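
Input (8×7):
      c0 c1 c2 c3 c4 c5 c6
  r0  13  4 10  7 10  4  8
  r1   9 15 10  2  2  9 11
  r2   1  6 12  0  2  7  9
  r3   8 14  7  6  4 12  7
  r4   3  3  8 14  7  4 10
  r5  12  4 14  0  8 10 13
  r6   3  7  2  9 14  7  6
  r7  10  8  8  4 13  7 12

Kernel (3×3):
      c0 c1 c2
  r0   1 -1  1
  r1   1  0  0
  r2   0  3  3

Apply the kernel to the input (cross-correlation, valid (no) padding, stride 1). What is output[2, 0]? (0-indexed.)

The receptive field on the input at this output position is [1 6 12 / 8 14 7 / 3 3 8]. Elementwise product with the kernel and sum: 1·1 + 6·-1 + 12·1 + 8·1 + 3·3 + 8·3.

48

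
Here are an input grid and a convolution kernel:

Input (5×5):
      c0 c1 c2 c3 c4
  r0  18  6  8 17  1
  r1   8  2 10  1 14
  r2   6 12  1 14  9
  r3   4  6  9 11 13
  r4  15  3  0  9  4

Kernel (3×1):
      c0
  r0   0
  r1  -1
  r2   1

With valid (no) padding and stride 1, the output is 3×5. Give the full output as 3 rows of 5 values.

-2 10 -9 13 -5
-2 -6 8 -3 4
11 -3 -9 -2 -9

Output[0,0]: The receptive field on the input at this output position is [18 / 8 / 6]. Elementwise product with the kernel and sum: 8·-1 + 6·1.
Output[0,1]: The receptive field on the input at this output position is [6 / 2 / 12]. Elementwise product with the kernel and sum: 2·-1 + 12·1.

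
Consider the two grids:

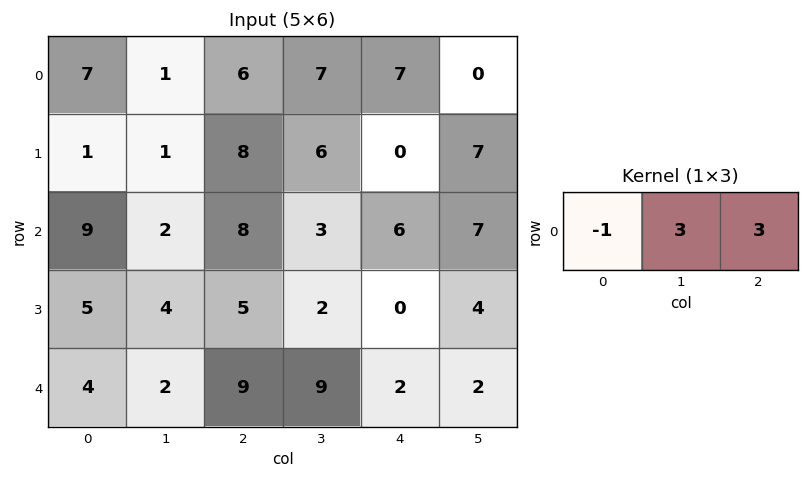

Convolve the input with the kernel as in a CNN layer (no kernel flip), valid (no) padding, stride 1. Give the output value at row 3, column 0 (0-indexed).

22

The receptive field on the input at this output position is [5 4 5]. Elementwise product with the kernel and sum: 5·-1 + 4·3 + 5·3.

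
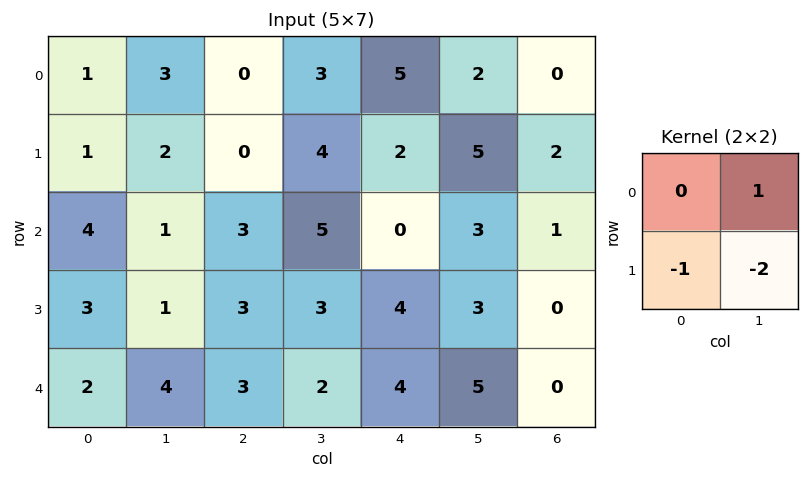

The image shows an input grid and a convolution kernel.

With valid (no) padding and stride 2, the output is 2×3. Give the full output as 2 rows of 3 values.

-2 -5 -10
-4 -4 -7

Output[0,0]: The receptive field on the input at this output position is [1 3 / 1 2]. Elementwise product with the kernel and sum: 3·1 + 1·-1 + 2·-2.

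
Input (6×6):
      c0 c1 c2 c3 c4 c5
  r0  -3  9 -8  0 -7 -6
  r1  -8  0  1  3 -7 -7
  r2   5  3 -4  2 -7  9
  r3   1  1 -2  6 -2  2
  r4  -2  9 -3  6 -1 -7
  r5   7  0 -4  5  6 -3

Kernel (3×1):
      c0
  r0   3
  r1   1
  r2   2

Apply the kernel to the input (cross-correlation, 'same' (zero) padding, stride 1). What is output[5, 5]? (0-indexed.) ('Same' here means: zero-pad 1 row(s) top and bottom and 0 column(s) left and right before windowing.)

The receptive field on the zero-padded input at this output position is [-7 / -3 / 0]. Elementwise product with the kernel and sum: -7·3 + -3·1 + 0·2.

-24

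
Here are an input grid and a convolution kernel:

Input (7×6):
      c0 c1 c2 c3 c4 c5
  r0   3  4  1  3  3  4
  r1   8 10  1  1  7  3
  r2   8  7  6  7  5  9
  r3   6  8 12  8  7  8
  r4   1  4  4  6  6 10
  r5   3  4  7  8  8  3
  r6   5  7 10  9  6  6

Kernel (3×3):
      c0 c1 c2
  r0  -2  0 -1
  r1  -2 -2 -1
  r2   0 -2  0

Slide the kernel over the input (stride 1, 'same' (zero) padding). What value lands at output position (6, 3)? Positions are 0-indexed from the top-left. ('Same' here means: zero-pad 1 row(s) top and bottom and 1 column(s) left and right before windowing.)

-66

The receptive field on the zero-padded input at this output position is [7 8 8 / 10 9 6 / 0 0 0]. Elementwise product with the kernel and sum: 7·-2 + 8·-1 + 10·-2 + 9·-2 + 6·-1 + 0·-2.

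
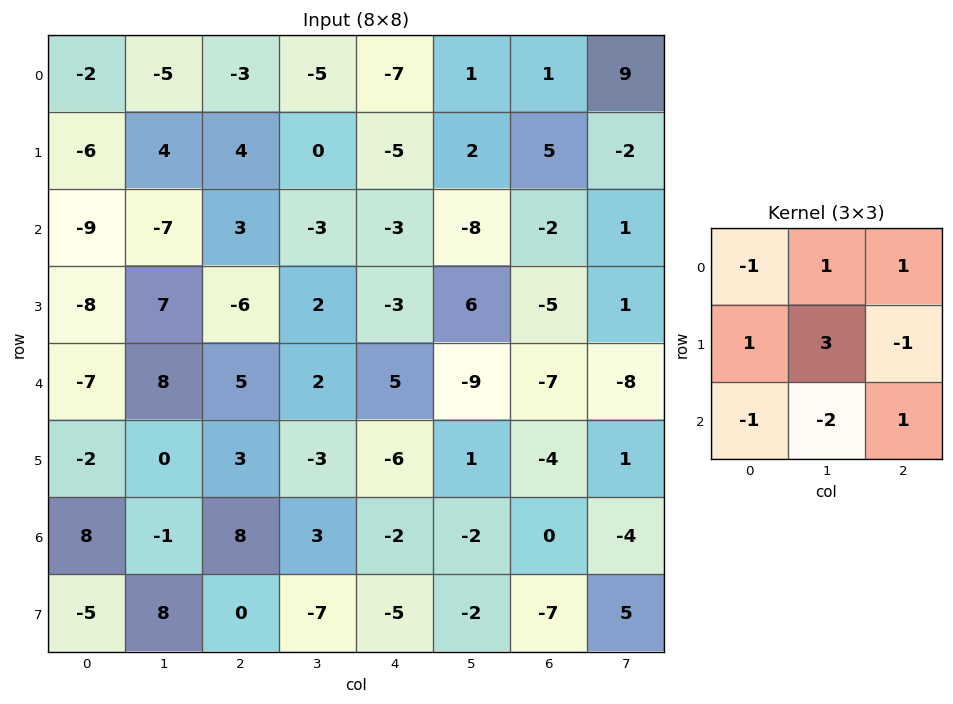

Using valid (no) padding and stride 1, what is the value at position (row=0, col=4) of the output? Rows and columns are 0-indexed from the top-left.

The receptive field on the input at this output position is [-7 1 1 / -5 2 5 / -3 -8 -2]. Elementwise product with the kernel and sum: -7·-1 + 1·1 + 1·1 + -5·1 + 2·3 + 5·-1 + -3·-1 + -8·-2 + -2·1.

22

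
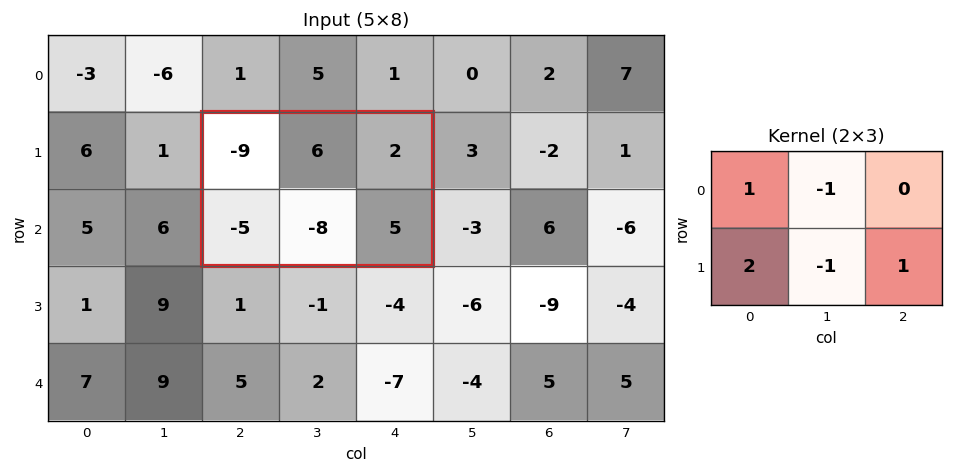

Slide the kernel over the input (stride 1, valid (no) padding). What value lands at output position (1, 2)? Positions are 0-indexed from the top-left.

The receptive field on the input at this output position is [-9 6 2 / -5 -8 5]. Elementwise product with the kernel and sum: -9·1 + 6·-1 + -5·2 + -8·-1 + 5·1.

-12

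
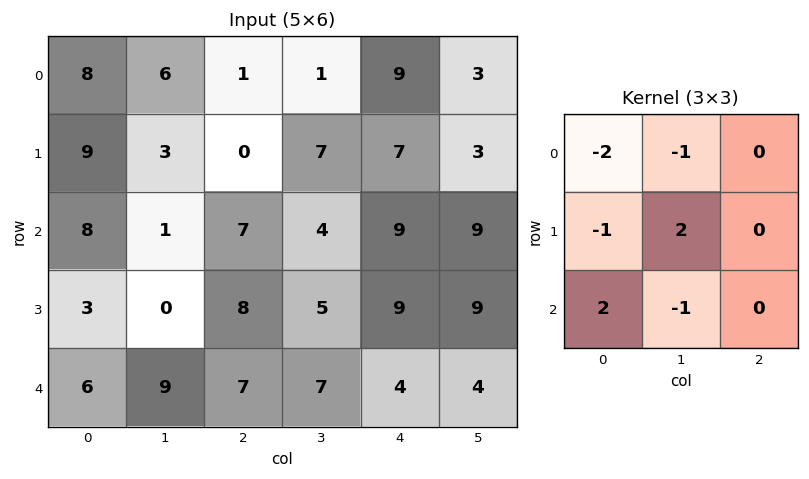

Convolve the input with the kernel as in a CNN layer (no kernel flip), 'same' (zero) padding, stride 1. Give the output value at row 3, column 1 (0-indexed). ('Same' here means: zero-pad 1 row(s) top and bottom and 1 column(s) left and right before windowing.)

The receptive field on the zero-padded input at this output position is [8 1 7 / 3 0 8 / 6 9 7]. Elementwise product with the kernel and sum: 8·-2 + 1·-1 + 3·-1 + 0·2 + 6·2 + 9·-1.

-17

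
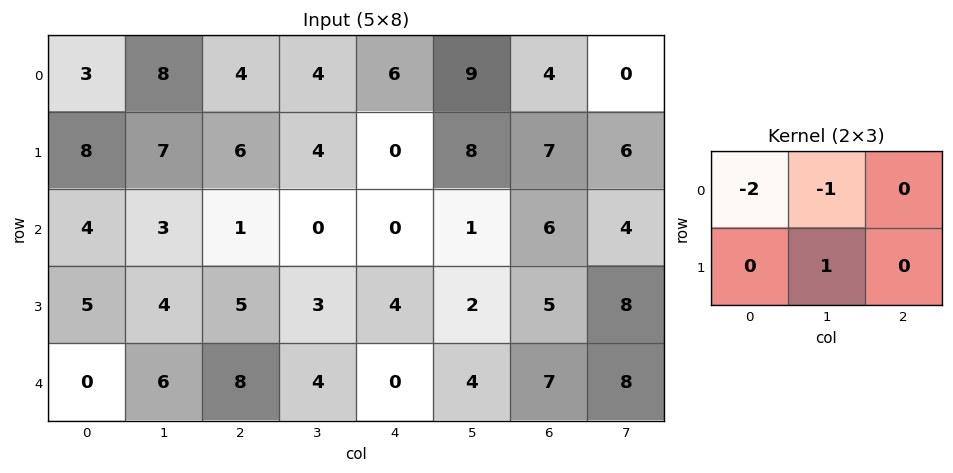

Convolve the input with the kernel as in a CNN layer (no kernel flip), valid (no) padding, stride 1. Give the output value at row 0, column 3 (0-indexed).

The receptive field on the input at this output position is [4 6 9 / 4 0 8]. Elementwise product with the kernel and sum: 4·-2 + 6·-1 + 0·1.

-14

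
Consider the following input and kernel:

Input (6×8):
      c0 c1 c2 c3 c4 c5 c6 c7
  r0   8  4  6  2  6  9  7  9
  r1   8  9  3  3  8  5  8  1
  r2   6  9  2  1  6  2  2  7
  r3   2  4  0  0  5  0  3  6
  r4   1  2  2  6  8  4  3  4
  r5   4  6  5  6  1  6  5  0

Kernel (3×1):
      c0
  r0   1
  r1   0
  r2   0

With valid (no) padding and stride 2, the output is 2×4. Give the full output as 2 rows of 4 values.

Output[0,0]: The receptive field on the input at this output position is [8 / 8 / 6]. Elementwise product with the kernel and sum: 8·1.

8 6 6 7
6 2 6 2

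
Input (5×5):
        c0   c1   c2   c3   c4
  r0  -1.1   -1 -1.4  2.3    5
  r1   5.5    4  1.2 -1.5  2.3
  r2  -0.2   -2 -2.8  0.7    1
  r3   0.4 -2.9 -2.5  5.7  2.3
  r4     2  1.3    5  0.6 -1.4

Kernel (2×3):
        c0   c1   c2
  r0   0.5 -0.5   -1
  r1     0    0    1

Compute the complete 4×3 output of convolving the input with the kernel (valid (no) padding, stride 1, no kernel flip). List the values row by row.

Output[0,0]: The receptive field on the input at this output position is [-1.1 -1 -1.4 / 5.5 4 1.2]. Elementwise product with the kernel and sum: -1.1·0.5 + -1·-0.5 + -1.4·-1 + 1.2·1.
Output[0,1]: The receptive field on the input at this output position is [-1 -1.4 2.3 / 4 1.2 -1.5]. Elementwise product with the kernel and sum: -1·0.5 + -1.4·-0.5 + 2.3·-1 + -1.5·1.

2.55 -3.6 -4.55
-3.25 3.6 0.05
1.2 5.4 -0.45
9.15 -5.3 -7.8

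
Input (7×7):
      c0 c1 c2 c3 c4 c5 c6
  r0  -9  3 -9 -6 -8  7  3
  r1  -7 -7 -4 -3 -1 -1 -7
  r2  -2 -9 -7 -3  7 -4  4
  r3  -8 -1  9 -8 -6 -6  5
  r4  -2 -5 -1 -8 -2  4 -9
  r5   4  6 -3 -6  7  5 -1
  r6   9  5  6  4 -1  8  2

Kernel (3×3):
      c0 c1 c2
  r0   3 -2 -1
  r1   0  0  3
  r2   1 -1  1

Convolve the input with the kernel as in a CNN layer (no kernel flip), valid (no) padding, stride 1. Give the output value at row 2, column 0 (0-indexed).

The receptive field on the input at this output position is [-2 -9 -7 / -8 -1 9 / -2 -5 -1]. Elementwise product with the kernel and sum: -2·3 + -9·-2 + -7·-1 + 9·3 + -2·1 + -5·-1 + -1·1.

48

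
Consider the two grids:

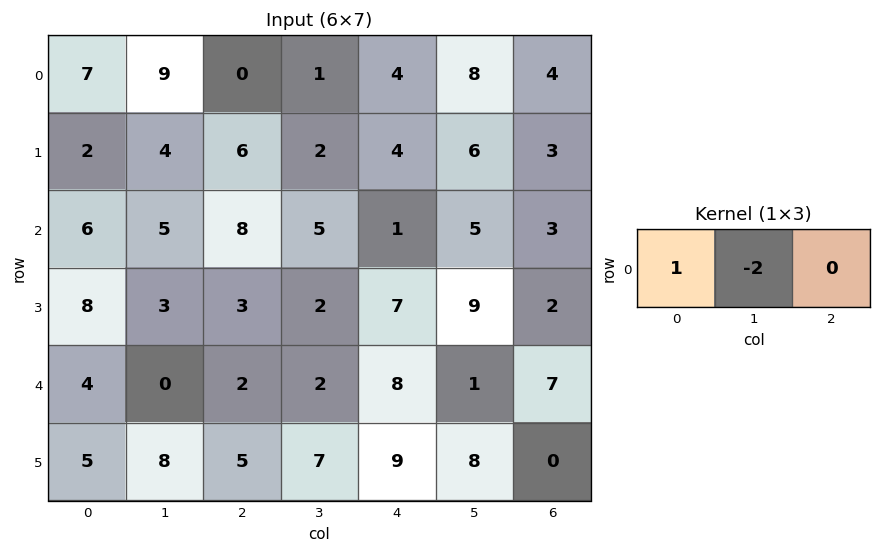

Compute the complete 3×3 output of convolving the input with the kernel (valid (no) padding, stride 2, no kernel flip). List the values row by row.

-11 -2 -12
-4 -2 -9
4 -2 6

Output[0,0]: The receptive field on the input at this output position is [7 9 0]. Elementwise product with the kernel and sum: 7·1 + 9·-2.
Output[0,1]: The receptive field on the input at this output position is [0 1 4]. Elementwise product with the kernel and sum: 0·1 + 1·-2.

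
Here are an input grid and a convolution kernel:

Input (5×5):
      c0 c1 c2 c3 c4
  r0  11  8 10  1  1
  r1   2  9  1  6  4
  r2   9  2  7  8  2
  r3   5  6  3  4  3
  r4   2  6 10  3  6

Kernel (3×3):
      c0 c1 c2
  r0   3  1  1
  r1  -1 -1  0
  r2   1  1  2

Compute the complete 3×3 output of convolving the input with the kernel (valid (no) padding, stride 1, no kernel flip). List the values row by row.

Output[0,0]: The receptive field on the input at this output position is [11 8 10 / 2 9 1 / 9 2 7]. Elementwise product with the kernel and sum: 11·3 + 8·1 + 10·1 + 2·-1 + 9·-1 + 9·1 + 2·1 + 7·2.

65 50 44
22 42 11
53 34 49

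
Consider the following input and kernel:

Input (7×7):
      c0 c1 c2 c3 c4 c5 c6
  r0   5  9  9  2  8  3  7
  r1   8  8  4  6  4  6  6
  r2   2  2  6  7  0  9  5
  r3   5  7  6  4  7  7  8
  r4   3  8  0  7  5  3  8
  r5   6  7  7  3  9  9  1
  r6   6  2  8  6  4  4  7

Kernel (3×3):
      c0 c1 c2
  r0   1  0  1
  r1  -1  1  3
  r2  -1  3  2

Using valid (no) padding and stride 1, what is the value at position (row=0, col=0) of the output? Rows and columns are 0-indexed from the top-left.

The receptive field on the input at this output position is [5 9 9 / 8 8 4 / 2 2 6]. Elementwise product with the kernel and sum: 5·1 + 9·1 + 8·-1 + 8·1 + 4·3 + 2·-1 + 2·3 + 6·2.

42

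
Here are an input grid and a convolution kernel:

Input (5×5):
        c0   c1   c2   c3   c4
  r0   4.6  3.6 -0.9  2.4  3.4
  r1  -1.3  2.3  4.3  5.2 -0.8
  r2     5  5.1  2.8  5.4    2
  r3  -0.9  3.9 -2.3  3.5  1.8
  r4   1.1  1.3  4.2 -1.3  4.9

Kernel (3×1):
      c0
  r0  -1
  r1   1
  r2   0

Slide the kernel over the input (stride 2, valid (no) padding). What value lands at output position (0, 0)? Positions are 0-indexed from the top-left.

-5.9

The receptive field on the input at this output position is [4.6 / -1.3 / 5]. Elementwise product with the kernel and sum: 4.6·-1 + -1.3·1.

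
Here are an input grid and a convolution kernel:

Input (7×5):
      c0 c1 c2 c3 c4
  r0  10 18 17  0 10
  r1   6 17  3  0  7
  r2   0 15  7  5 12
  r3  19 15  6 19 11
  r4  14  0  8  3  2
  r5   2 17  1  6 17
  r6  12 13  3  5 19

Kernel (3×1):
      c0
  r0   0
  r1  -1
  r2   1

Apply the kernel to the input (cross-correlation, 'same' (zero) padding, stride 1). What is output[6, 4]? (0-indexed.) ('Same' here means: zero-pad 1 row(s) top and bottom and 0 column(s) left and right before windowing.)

-19

The receptive field on the zero-padded input at this output position is [17 / 19 / 0]. Elementwise product with the kernel and sum: 19·-1 + 0·1.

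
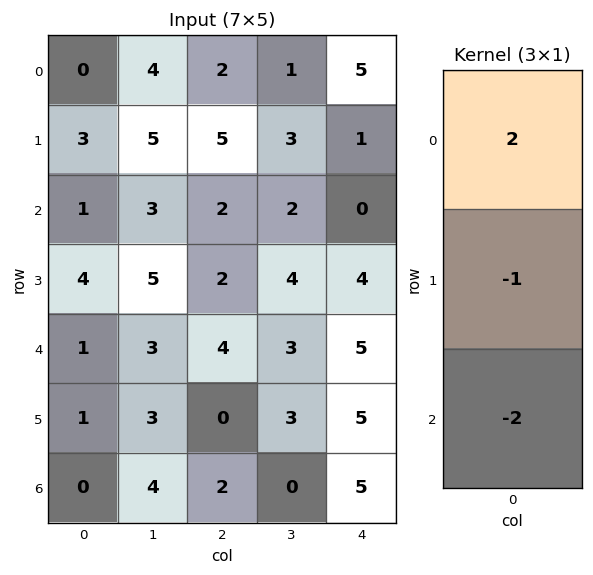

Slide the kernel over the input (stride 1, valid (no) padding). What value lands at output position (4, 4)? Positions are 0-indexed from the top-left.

The receptive field on the input at this output position is [5 / 5 / 5]. Elementwise product with the kernel and sum: 5·2 + 5·-1 + 5·-2.

-5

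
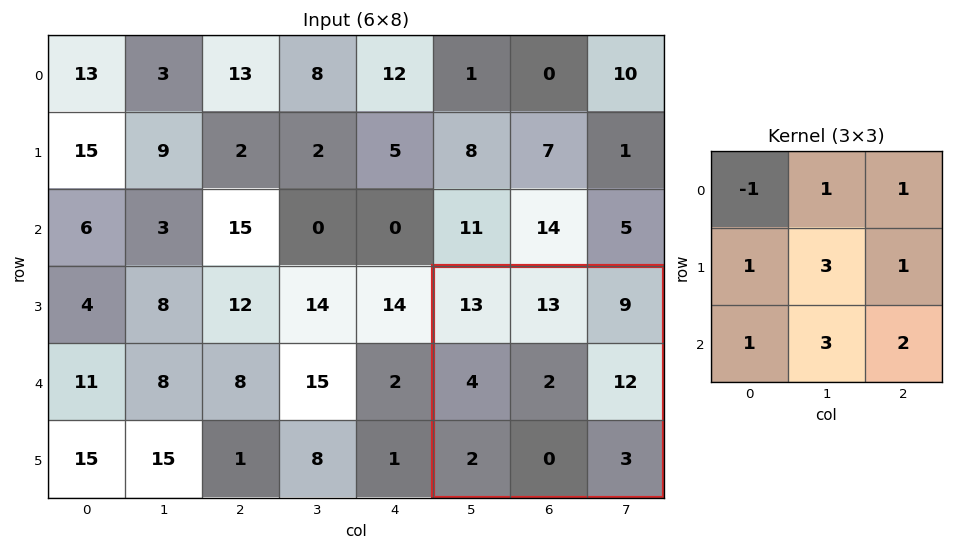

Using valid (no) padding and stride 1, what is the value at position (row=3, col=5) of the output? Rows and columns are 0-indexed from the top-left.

39

The receptive field on the input at this output position is [13 13 9 / 4 2 12 / 2 0 3]. Elementwise product with the kernel and sum: 13·-1 + 13·1 + 9·1 + 4·1 + 2·3 + 12·1 + 2·1 + 0·3 + 3·2.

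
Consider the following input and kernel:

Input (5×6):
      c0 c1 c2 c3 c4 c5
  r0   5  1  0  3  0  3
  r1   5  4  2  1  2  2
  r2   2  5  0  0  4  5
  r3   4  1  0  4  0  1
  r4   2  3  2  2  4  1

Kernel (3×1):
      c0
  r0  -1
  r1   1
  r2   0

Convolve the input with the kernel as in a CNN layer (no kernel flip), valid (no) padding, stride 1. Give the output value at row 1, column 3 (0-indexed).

-1

The receptive field on the input at this output position is [1 / 0 / 4]. Elementwise product with the kernel and sum: 1·-1 + 0·1.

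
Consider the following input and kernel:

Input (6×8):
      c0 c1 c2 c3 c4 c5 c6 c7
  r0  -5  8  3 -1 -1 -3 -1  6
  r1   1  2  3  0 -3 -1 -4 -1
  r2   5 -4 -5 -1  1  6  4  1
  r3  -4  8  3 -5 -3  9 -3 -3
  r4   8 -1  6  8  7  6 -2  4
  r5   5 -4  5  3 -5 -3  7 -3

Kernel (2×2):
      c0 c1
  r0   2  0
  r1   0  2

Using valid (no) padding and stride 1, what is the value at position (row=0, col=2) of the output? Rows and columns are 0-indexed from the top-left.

6

The receptive field on the input at this output position is [3 -1 / 3 0]. Elementwise product with the kernel and sum: 3·2 + 0·2.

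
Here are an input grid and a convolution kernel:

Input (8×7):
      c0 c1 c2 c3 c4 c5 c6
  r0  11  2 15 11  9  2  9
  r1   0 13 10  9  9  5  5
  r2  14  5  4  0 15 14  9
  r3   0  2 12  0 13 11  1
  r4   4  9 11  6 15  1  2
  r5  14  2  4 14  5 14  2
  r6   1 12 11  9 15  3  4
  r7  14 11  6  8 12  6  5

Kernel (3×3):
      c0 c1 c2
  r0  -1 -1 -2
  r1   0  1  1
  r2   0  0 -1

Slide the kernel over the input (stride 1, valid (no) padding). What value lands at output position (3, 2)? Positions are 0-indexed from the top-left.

-22

The receptive field on the input at this output position is [12 0 13 / 11 6 15 / 4 14 5]. Elementwise product with the kernel and sum: 12·-1 + 0·-1 + 13·-2 + 6·1 + 15·1 + 5·-1.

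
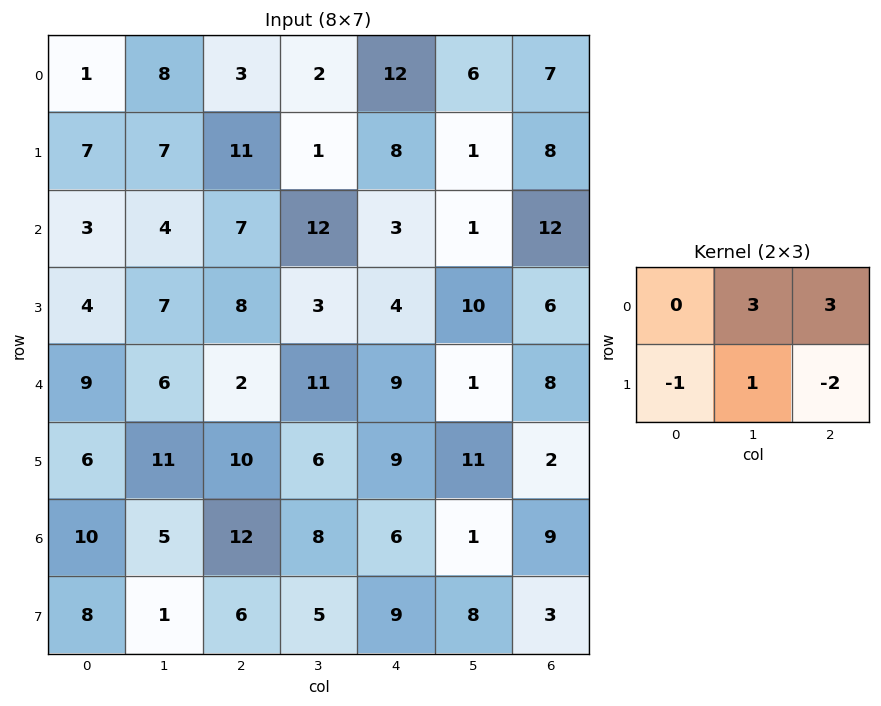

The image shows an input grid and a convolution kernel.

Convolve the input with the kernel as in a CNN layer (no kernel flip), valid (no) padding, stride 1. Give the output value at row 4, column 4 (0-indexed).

The receptive field on the input at this output position is [9 1 8 / 9 11 2]. Elementwise product with the kernel and sum: 1·3 + 8·3 + 9·-1 + 11·1 + 2·-2.

25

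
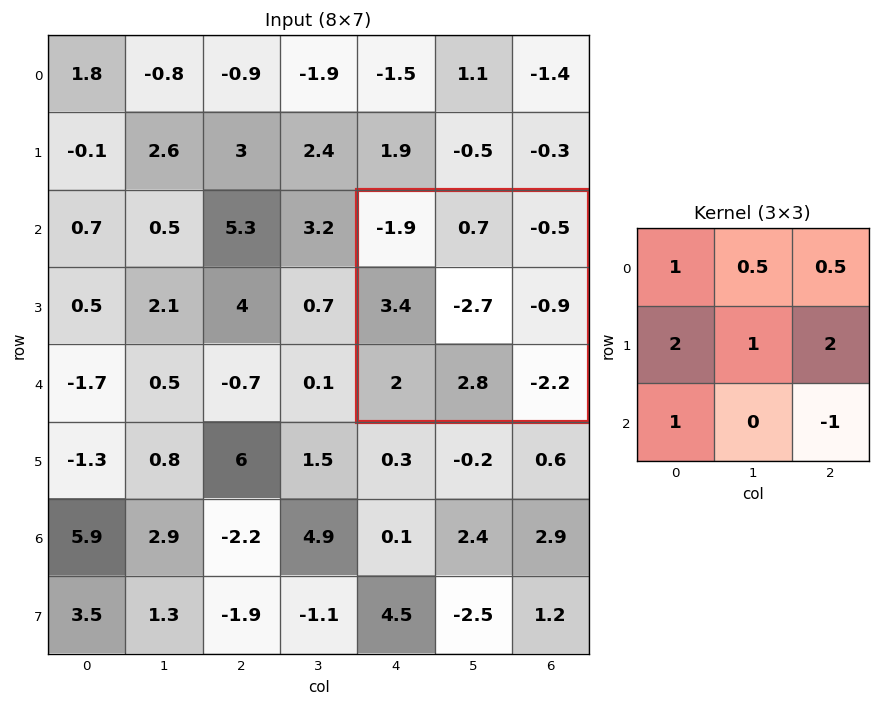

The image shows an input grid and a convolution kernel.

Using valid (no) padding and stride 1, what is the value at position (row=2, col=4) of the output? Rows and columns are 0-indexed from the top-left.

4.7

The receptive field on the input at this output position is [-1.9 0.7 -0.5 / 3.4 -2.7 -0.9 / 2 2.8 -2.2]. Elementwise product with the kernel and sum: -1.9·1 + 0.7·0.5 + -0.5·0.5 + 3.4·2 + -2.7·1 + -0.9·2 + 2·1 + -2.2·-1.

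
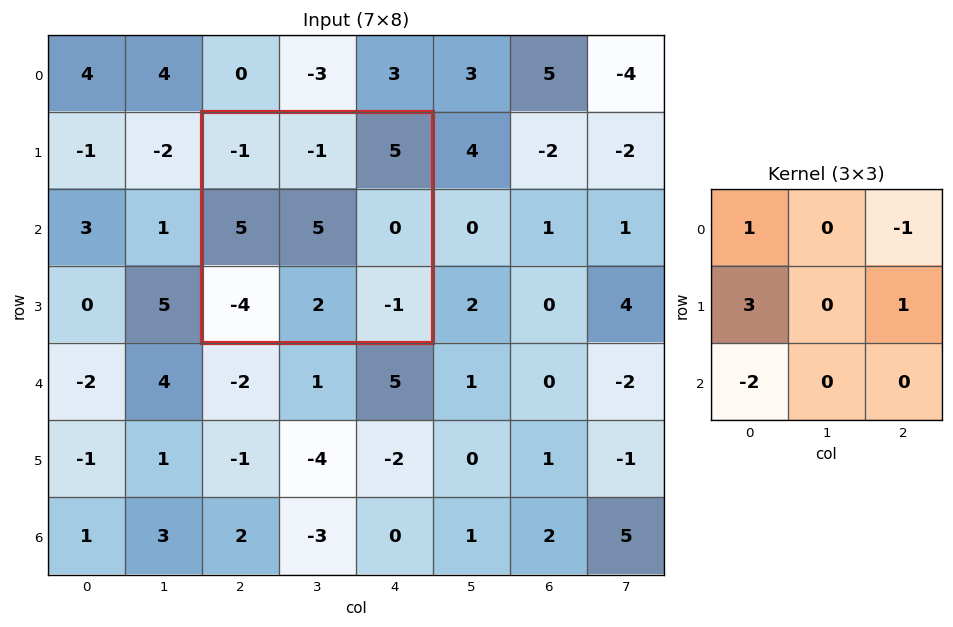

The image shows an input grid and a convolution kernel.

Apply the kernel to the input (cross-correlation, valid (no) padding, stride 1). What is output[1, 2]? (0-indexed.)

The receptive field on the input at this output position is [-1 -1 5 / 5 5 0 / -4 2 -1]. Elementwise product with the kernel and sum: -1·1 + 5·-1 + 5·3 + 0·1 + -4·-2.

17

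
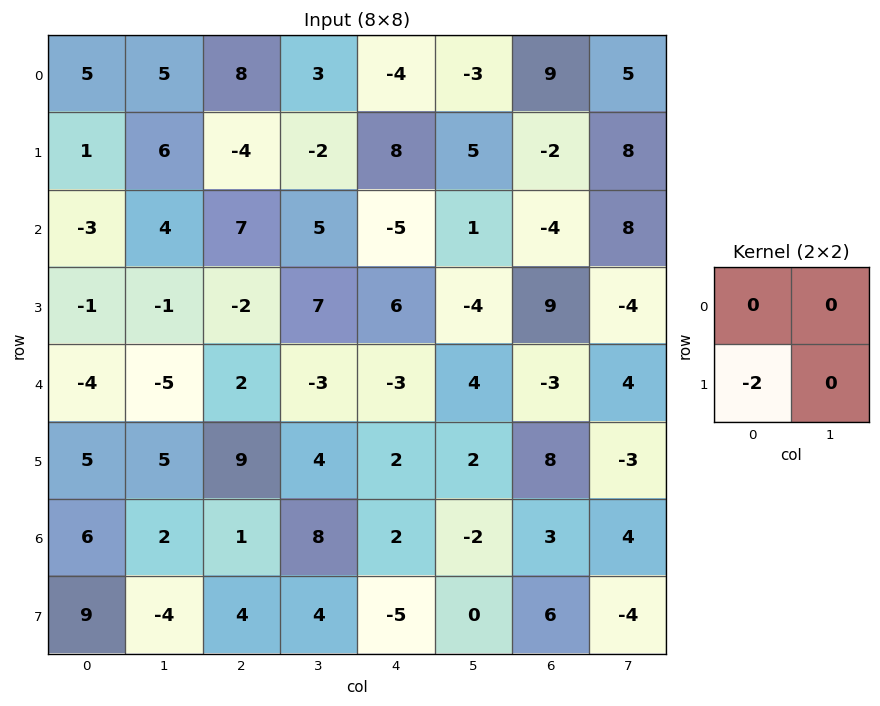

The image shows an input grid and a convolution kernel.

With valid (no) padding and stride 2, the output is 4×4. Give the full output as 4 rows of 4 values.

Output[0,0]: The receptive field on the input at this output position is [5 5 / 1 6]. Elementwise product with the kernel and sum: 1·-2.
Output[0,1]: The receptive field on the input at this output position is [8 3 / -4 -2]. Elementwise product with the kernel and sum: -4·-2.

-2 8 -16 4
2 4 -12 -18
-10 -18 -4 -16
-18 -8 10 -12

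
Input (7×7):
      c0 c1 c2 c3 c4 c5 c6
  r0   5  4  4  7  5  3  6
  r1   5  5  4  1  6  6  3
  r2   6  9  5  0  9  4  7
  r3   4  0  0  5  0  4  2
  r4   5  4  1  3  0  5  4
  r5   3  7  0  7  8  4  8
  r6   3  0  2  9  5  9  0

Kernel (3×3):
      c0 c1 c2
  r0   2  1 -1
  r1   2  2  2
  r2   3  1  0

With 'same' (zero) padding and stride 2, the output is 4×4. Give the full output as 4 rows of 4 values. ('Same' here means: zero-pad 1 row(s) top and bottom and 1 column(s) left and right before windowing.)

23 49 39 39
34 41 43 51
25 32 51 48
2 29 64 34

Output[0,0]: The receptive field on the zero-padded input at this output position is [0 0 0 / 0 5 4 / 0 5 5]. Elementwise product with the kernel and sum: 0·2 + 0·1 + 0·-1 + 0·2 + 5·2 + 4·2 + 0·3 + 5·1.
Output[0,1]: The receptive field on the zero-padded input at this output position is [0 0 0 / 4 4 7 / 5 4 1]. Elementwise product with the kernel and sum: 0·2 + 0·1 + 0·-1 + 4·2 + 4·2 + 7·2 + 5·3 + 4·1.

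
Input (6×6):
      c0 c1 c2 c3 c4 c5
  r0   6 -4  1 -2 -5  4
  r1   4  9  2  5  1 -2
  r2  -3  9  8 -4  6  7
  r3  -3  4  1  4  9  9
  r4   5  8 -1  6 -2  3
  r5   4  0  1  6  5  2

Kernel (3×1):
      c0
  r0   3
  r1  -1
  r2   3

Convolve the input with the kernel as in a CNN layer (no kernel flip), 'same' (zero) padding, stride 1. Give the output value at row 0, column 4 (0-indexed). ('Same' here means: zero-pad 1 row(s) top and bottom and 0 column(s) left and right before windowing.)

8

The receptive field on the zero-padded input at this output position is [0 / -5 / 1]. Elementwise product with the kernel and sum: 0·3 + -5·-1 + 1·3.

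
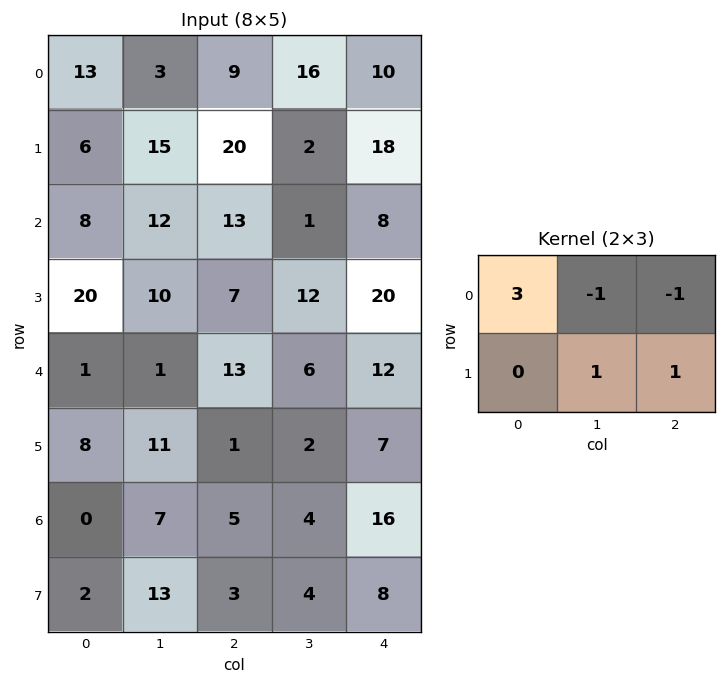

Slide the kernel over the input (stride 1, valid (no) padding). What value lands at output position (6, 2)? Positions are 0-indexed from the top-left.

The receptive field on the input at this output position is [5 4 16 / 3 4 8]. Elementwise product with the kernel and sum: 5·3 + 4·-1 + 16·-1 + 4·1 + 8·1.

7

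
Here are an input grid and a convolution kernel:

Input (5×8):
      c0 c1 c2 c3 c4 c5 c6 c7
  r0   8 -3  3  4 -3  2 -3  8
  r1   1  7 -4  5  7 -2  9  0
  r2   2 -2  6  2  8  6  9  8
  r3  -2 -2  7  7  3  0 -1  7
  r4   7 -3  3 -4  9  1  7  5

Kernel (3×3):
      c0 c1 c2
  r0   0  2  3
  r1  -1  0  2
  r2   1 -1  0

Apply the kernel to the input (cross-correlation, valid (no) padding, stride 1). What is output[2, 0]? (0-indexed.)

40

The receptive field on the input at this output position is [2 -2 6 / -2 -2 7 / 7 -3 3]. Elementwise product with the kernel and sum: -2·2 + 6·3 + -2·-1 + 7·2 + 7·1 + -3·-1.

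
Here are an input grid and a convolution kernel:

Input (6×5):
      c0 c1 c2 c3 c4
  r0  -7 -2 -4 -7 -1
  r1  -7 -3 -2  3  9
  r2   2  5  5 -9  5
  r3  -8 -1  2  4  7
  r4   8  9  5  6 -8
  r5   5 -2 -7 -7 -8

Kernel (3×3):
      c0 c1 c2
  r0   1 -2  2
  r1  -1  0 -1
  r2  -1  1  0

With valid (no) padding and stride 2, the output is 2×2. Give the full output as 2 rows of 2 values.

Output[0,0]: The receptive field on the input at this output position is [-7 -2 -4 / -7 -3 -2 / 2 5 5]. Elementwise product with the kernel and sum: -7·1 + -2·-2 + -4·2 + -7·-1 + -2·-1 + 2·-1 + 5·1.
Output[0,1]: The receptive field on the input at this output position is [-4 -7 -1 / -2 3 9 / 5 -9 5]. Elementwise product with the kernel and sum: -4·1 + -7·-2 + -1·2 + -2·-1 + 9·-1 + 5·-1 + -9·1.

1 -13
9 25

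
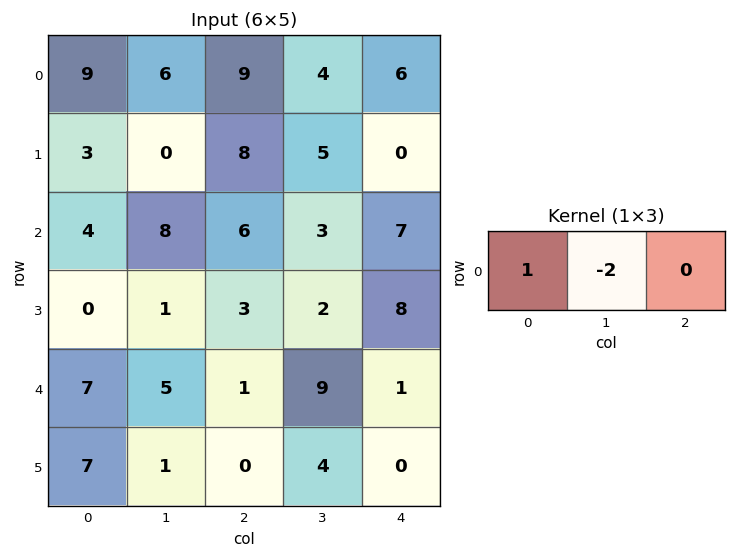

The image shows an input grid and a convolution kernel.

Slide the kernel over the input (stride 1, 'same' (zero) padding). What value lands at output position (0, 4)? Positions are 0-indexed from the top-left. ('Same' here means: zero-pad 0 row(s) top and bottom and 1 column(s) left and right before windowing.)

-8

The receptive field on the zero-padded input at this output position is [4 6 0]. Elementwise product with the kernel and sum: 4·1 + 6·-2.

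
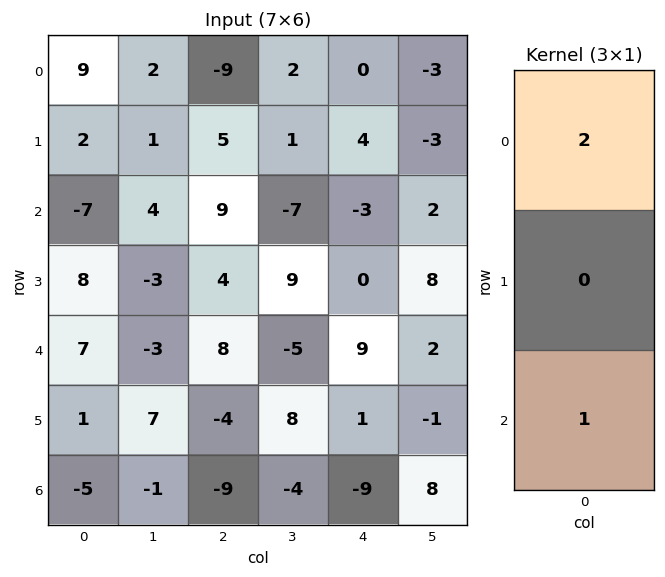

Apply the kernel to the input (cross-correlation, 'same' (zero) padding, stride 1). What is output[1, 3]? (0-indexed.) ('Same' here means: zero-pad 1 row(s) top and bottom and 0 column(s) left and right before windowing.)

The receptive field on the zero-padded input at this output position is [2 / 1 / -7]. Elementwise product with the kernel and sum: 2·2 + -7·1.

-3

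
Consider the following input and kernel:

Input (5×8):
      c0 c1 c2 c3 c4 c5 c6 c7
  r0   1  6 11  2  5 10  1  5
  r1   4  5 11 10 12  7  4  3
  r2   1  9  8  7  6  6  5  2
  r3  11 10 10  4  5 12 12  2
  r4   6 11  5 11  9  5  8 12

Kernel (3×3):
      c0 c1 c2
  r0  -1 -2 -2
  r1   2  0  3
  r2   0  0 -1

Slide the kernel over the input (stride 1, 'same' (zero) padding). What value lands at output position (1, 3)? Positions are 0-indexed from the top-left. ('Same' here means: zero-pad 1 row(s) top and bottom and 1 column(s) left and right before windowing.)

27

The receptive field on the zero-padded input at this output position is [11 2 5 / 11 10 12 / 8 7 6]. Elementwise product with the kernel and sum: 11·-1 + 2·-2 + 5·-2 + 11·2 + 12·3 + 6·-1.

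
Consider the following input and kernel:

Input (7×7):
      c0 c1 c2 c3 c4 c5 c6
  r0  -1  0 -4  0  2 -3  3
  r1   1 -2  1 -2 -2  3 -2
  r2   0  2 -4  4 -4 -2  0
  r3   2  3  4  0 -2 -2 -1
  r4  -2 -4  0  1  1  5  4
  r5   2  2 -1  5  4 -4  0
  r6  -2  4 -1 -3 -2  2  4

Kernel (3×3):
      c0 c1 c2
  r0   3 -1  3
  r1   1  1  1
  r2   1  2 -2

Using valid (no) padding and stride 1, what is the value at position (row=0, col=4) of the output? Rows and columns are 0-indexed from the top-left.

9

The receptive field on the input at this output position is [2 -3 3 / -2 3 -2 / -4 -2 0]. Elementwise product with the kernel and sum: 2·3 + -3·-1 + 3·3 + -2·1 + 3·1 + -2·1 + -4·1 + -2·2 + 0·-2.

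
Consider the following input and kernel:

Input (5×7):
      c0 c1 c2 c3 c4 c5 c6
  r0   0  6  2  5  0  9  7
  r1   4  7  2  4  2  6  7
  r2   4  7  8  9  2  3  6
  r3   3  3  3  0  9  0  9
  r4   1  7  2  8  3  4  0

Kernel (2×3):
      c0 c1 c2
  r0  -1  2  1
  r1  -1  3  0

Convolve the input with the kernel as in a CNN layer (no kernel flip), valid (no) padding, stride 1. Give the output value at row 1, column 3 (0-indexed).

The receptive field on the input at this output position is [4 2 6 / 9 2 3]. Elementwise product with the kernel and sum: 4·-1 + 2·2 + 6·1 + 9·-1 + 2·3.

3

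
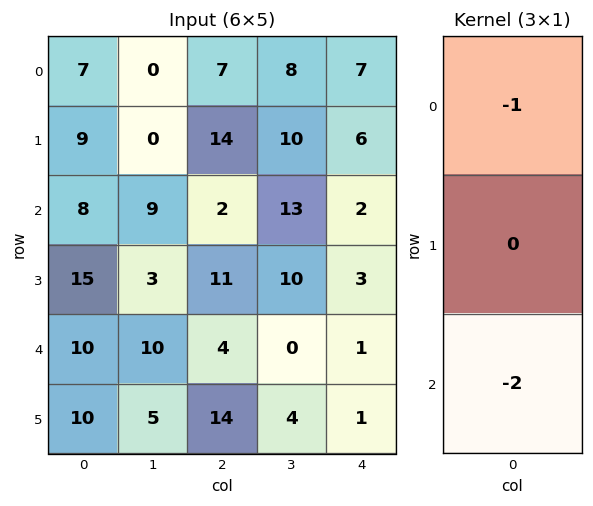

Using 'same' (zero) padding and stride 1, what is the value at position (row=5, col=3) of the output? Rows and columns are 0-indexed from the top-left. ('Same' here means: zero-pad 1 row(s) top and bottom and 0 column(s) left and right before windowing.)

0

The receptive field on the zero-padded input at this output position is [0 / 4 / 0]. Elementwise product with the kernel and sum: 0·-1 + 0·-2.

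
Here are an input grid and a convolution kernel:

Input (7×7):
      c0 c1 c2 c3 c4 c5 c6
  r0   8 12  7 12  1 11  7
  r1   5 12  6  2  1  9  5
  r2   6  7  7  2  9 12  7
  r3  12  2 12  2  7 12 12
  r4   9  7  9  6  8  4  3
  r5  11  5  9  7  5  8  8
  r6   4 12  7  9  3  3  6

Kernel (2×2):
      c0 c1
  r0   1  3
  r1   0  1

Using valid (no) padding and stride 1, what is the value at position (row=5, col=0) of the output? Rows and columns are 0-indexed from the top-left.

The receptive field on the input at this output position is [11 5 / 4 12]. Elementwise product with the kernel and sum: 11·1 + 5·3 + 12·1.

38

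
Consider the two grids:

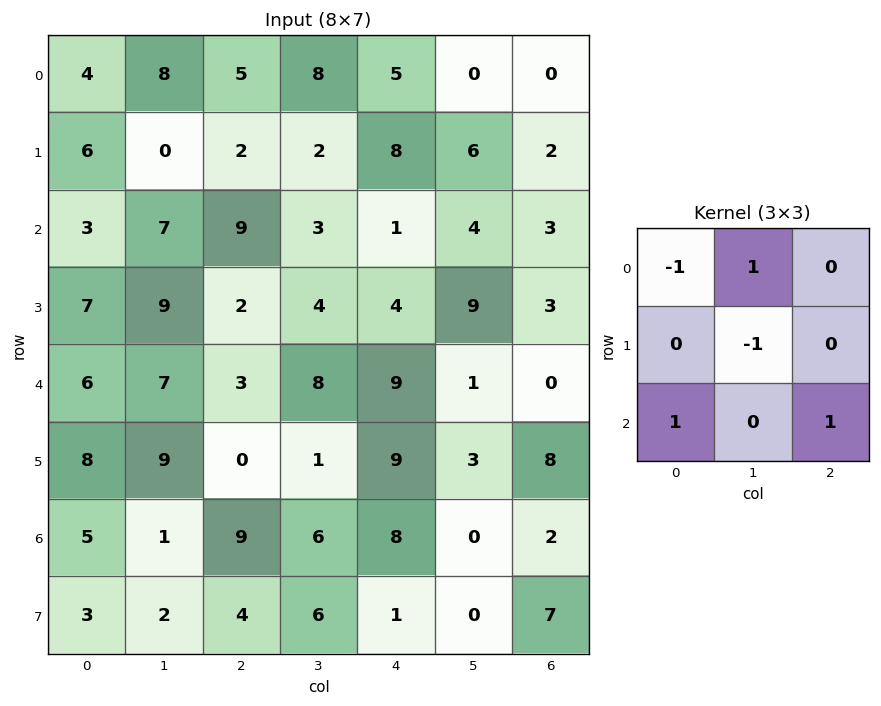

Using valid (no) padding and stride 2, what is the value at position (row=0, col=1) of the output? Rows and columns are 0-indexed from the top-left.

The receptive field on the input at this output position is [5 8 5 / 2 2 8 / 9 3 1]. Elementwise product with the kernel and sum: 5·-1 + 8·1 + 2·-1 + 9·1 + 1·1.

11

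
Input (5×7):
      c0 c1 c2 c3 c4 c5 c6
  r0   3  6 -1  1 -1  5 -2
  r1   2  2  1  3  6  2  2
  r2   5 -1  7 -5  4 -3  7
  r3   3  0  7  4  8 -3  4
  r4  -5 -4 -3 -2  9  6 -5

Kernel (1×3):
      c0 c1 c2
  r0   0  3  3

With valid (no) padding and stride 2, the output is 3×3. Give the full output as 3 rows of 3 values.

Output[0,0]: The receptive field on the input at this output position is [3 6 -1]. Elementwise product with the kernel and sum: 6·3 + -1·3.

15 0 9
18 -3 12
-21 21 3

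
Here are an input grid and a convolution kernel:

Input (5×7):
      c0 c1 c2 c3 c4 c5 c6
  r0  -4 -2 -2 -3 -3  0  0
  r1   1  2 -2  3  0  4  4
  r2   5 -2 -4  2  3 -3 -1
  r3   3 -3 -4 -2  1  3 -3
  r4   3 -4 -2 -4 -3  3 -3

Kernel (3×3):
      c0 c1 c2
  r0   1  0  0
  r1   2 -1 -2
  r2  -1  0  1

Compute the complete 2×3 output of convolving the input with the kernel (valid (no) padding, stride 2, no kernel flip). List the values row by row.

Output[0,0]: The receptive field on the input at this output position is [-4 -2 -2 / 1 2 -2 / 5 -2 -4]. Elementwise product with the kernel and sum: -4·1 + 1·2 + 2·-1 + -2·-2 + 5·-1 + -4·1.

-9 -2 -19
17 -13 8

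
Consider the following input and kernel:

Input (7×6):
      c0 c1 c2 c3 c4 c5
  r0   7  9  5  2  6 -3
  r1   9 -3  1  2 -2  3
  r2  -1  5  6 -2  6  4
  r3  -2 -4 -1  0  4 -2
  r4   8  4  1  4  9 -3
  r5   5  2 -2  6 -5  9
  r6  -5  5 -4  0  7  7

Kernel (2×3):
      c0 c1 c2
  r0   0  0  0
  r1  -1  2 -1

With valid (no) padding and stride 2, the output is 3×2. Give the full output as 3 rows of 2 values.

-16 5
-5 -3
1 19

Output[0,0]: The receptive field on the input at this output position is [7 9 5 / 9 -3 1]. Elementwise product with the kernel and sum: 9·-1 + -3·2 + 1·-1.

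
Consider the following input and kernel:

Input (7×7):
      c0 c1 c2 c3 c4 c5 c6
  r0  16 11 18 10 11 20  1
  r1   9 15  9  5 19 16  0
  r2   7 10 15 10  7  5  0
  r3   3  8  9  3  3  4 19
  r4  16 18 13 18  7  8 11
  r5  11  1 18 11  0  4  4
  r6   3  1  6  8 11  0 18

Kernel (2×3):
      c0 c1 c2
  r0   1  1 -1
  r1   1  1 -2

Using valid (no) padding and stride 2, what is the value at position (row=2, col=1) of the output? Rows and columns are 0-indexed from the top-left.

The receptive field on the input at this output position is [13 18 7 / 18 11 0]. Elementwise product with the kernel and sum: 13·1 + 18·1 + 7·-1 + 18·1 + 11·1 + 0·-2.

53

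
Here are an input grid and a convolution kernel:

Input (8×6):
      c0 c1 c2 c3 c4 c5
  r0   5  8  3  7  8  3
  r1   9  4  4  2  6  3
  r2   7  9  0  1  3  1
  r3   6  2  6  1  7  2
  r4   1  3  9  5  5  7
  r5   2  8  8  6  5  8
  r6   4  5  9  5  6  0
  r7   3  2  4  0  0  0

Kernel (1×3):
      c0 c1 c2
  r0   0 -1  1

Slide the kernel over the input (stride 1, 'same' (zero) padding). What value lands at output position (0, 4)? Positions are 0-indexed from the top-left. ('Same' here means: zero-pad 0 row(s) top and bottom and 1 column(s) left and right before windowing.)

-5

The receptive field on the zero-padded input at this output position is [7 8 3]. Elementwise product with the kernel and sum: 8·-1 + 3·1.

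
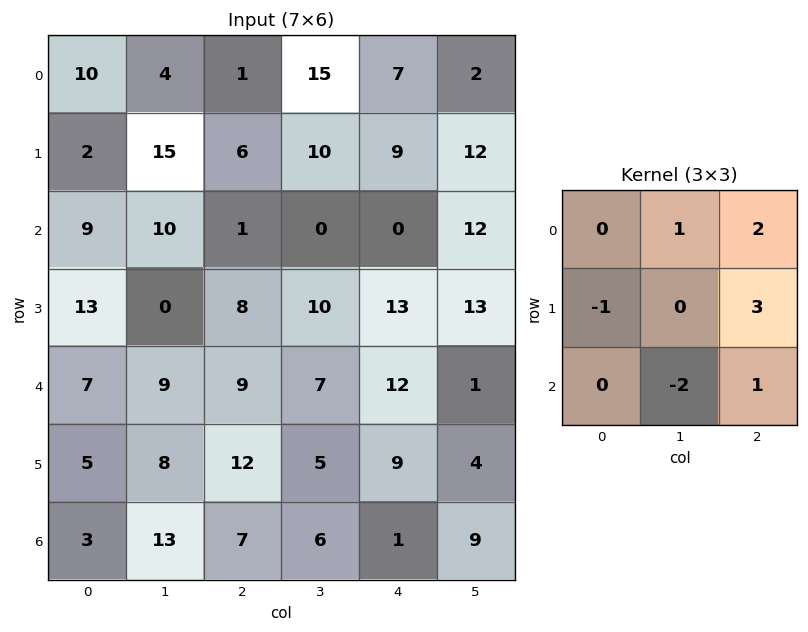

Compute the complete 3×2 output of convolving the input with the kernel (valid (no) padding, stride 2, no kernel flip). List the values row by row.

3 50
14 29
39 35

Output[0,0]: The receptive field on the input at this output position is [10 4 1 / 2 15 6 / 9 10 1]. Elementwise product with the kernel and sum: 4·1 + 1·2 + 2·-1 + 6·3 + 10·-2 + 1·1.
Output[0,1]: The receptive field on the input at this output position is [1 15 7 / 6 10 9 / 1 0 0]. Elementwise product with the kernel and sum: 15·1 + 7·2 + 6·-1 + 9·3 + 0·-2 + 0·1.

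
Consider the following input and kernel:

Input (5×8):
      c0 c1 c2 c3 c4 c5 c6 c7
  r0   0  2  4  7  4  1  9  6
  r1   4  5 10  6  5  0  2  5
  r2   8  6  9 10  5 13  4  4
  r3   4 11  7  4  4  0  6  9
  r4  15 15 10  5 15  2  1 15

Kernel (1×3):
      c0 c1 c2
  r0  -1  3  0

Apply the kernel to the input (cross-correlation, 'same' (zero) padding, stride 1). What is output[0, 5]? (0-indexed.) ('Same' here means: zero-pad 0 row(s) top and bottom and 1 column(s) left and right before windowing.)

-1

The receptive field on the zero-padded input at this output position is [4 1 9]. Elementwise product with the kernel and sum: 4·-1 + 1·3.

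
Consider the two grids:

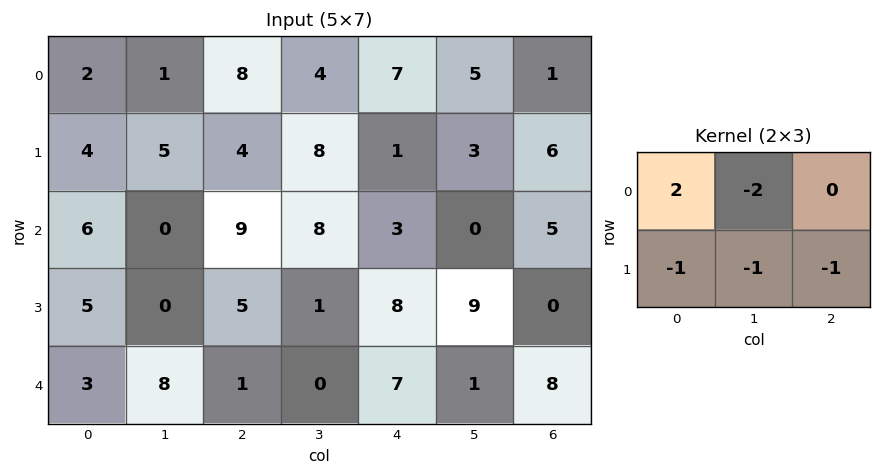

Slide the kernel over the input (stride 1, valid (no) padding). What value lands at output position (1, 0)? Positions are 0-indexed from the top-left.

The receptive field on the input at this output position is [4 5 4 / 6 0 9]. Elementwise product with the kernel and sum: 4·2 + 5·-2 + 6·-1 + 0·-1 + 9·-1.

-17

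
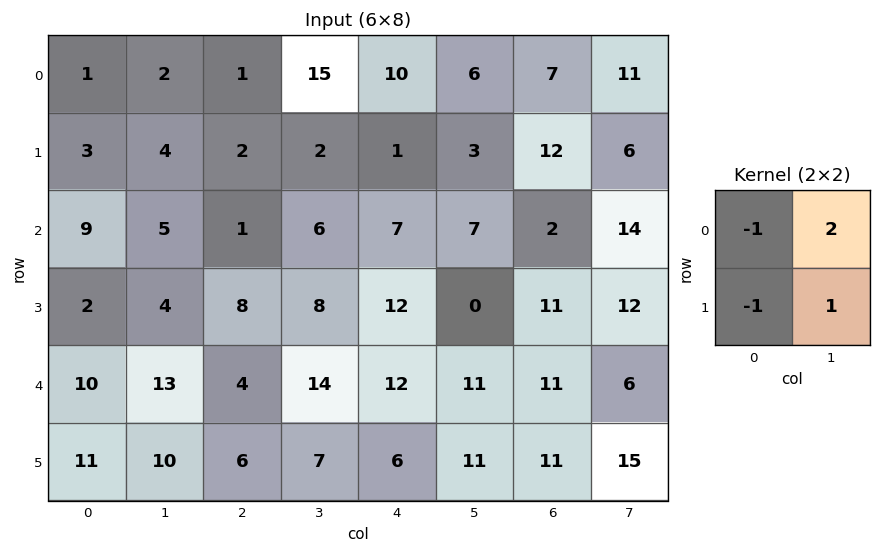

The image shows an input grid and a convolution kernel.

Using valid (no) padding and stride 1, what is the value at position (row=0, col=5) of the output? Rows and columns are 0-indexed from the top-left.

The receptive field on the input at this output position is [6 7 / 3 12]. Elementwise product with the kernel and sum: 6·-1 + 7·2 + 3·-1 + 12·1.

17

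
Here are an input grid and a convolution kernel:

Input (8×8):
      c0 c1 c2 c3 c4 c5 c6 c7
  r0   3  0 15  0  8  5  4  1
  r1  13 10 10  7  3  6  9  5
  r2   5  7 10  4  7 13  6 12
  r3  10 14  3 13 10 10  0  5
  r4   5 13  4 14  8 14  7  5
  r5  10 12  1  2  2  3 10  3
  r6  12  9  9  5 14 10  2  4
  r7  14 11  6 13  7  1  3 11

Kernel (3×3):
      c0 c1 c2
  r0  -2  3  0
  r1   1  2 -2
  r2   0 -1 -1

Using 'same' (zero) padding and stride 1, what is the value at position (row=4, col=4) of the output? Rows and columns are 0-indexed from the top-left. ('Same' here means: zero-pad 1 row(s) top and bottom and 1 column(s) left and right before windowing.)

The receptive field on the zero-padded input at this output position is [13 10 10 / 14 8 14 / 2 2 3]. Elementwise product with the kernel and sum: 13·-2 + 10·3 + 14·1 + 8·2 + 14·-2 + 2·-1 + 3·-1.

1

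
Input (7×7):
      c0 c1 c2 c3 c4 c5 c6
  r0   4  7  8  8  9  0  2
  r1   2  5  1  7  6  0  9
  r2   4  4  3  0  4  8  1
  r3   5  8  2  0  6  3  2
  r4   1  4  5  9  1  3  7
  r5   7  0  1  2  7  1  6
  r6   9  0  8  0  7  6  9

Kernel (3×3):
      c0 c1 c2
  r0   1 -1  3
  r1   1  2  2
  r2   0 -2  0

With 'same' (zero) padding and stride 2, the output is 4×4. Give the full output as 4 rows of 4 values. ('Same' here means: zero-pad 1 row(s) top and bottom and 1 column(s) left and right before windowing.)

18 37 14 -14
19 31 13 -3
15 36 6 6
11 21 24 19

Output[0,0]: The receptive field on the zero-padded input at this output position is [0 0 0 / 0 4 7 / 0 2 5]. Elementwise product with the kernel and sum: 0·1 + 0·-1 + 0·3 + 0·1 + 4·2 + 7·2 + 2·-2.
Output[0,1]: The receptive field on the zero-padded input at this output position is [0 0 0 / 7 8 8 / 5 1 7]. Elementwise product with the kernel and sum: 0·1 + 0·-1 + 0·3 + 7·1 + 8·2 + 8·2 + 1·-2.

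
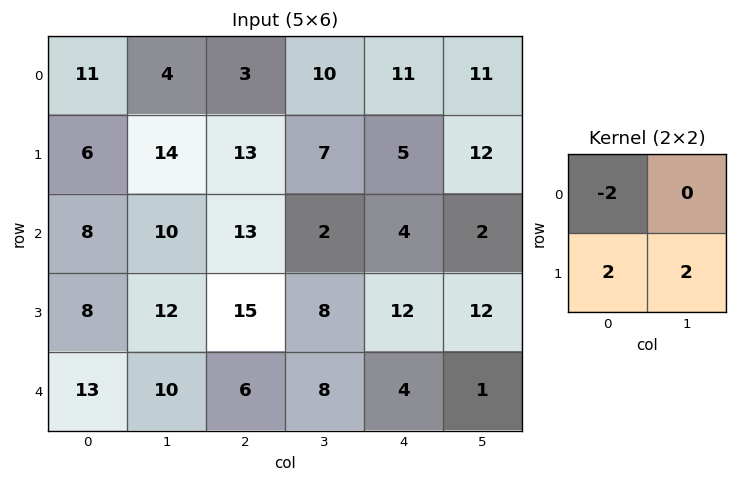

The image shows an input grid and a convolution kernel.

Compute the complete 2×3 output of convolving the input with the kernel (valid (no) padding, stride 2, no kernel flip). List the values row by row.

18 34 12
24 20 40

Output[0,0]: The receptive field on the input at this output position is [11 4 / 6 14]. Elementwise product with the kernel and sum: 11·-2 + 6·2 + 14·2.
Output[0,1]: The receptive field on the input at this output position is [3 10 / 13 7]. Elementwise product with the kernel and sum: 3·-2 + 13·2 + 7·2.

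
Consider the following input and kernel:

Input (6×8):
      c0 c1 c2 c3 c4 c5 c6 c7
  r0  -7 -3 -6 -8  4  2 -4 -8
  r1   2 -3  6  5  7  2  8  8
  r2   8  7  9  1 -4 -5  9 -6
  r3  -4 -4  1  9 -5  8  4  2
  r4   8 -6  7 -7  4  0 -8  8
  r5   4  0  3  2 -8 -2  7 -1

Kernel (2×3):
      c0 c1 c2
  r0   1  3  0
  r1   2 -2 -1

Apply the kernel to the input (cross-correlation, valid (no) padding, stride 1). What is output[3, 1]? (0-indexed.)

-20

The receptive field on the input at this output position is [-4 1 9 / -6 7 -7]. Elementwise product with the kernel and sum: -4·1 + 1·3 + -6·2 + 7·-2 + -7·-1.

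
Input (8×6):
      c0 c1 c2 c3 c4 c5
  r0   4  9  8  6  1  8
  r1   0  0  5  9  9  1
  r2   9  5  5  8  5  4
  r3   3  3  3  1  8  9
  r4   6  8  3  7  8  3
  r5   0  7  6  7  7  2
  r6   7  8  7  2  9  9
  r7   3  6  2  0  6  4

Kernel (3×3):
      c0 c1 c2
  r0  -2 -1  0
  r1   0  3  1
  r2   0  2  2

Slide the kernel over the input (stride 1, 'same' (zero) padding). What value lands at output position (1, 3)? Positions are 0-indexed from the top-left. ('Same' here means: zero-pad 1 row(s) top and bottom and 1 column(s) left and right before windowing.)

The receptive field on the zero-padded input at this output position is [8 6 1 / 5 9 9 / 5 8 5]. Elementwise product with the kernel and sum: 8·-2 + 6·-1 + 9·3 + 9·1 + 8·2 + 5·2.

40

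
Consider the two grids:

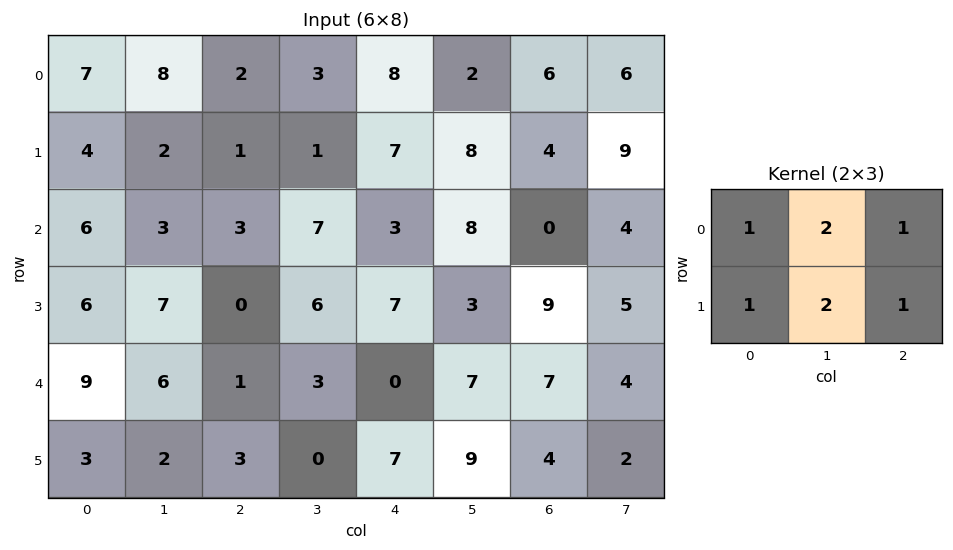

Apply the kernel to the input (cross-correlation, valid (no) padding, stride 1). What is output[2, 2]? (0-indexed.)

39

The receptive field on the input at this output position is [3 7 3 / 0 6 7]. Elementwise product with the kernel and sum: 3·1 + 7·2 + 3·1 + 0·1 + 6·2 + 7·1.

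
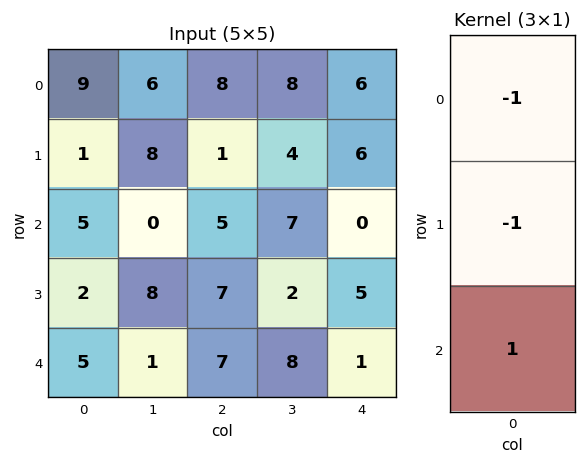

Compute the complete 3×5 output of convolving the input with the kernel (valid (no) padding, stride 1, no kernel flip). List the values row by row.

-5 -14 -4 -5 -12
-4 0 1 -9 -1
-2 -7 -5 -1 -4

Output[0,0]: The receptive field on the input at this output position is [9 / 1 / 5]. Elementwise product with the kernel and sum: 9·-1 + 1·-1 + 5·1.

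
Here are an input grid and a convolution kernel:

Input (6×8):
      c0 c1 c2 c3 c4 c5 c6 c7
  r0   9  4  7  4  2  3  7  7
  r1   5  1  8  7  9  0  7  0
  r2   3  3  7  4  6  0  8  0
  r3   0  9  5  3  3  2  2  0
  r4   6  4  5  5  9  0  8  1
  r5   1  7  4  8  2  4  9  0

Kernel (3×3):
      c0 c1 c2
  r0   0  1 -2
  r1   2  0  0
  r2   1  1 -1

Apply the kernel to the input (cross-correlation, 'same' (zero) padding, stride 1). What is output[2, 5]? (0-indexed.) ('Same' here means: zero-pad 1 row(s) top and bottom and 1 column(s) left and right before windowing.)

The receptive field on the zero-padded input at this output position is [9 0 7 / 6 0 8 / 3 2 2]. Elementwise product with the kernel and sum: 0·1 + 7·-2 + 6·2 + 3·1 + 2·1 + 2·-1.

1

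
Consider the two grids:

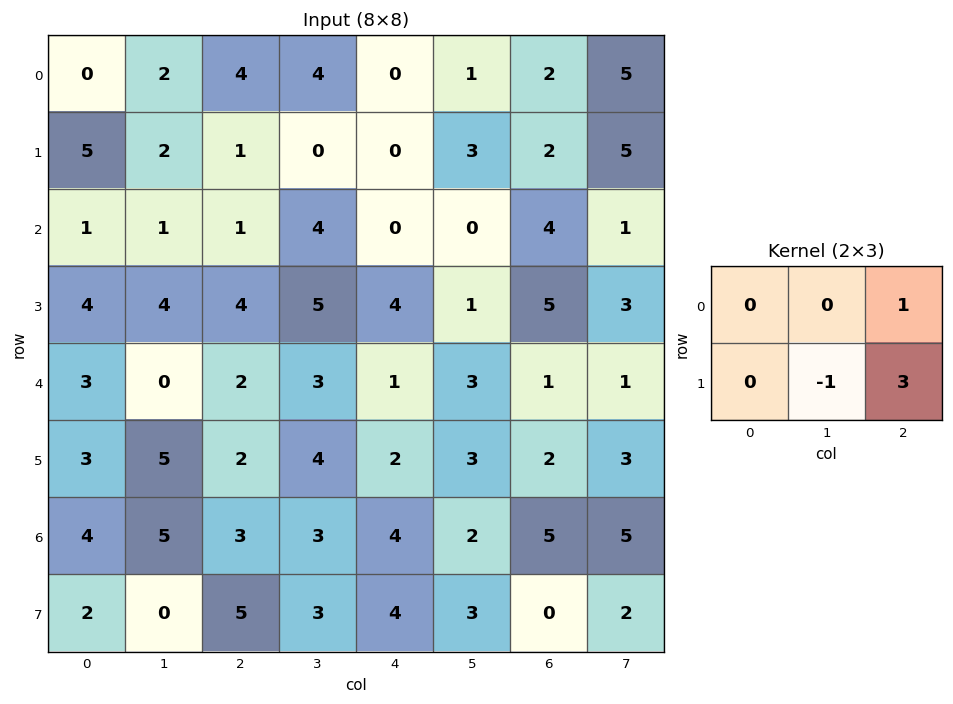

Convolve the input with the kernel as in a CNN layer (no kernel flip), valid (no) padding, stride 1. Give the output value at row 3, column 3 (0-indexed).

The receptive field on the input at this output position is [5 4 1 / 3 1 3]. Elementwise product with the kernel and sum: 1·1 + 1·-1 + 3·3.

9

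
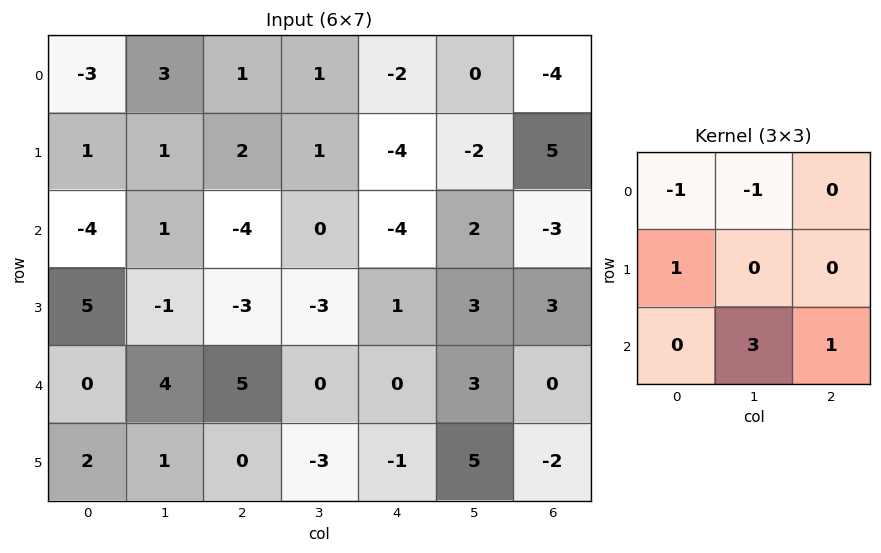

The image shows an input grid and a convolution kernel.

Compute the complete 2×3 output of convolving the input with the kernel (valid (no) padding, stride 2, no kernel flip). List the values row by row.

0 -4 1
25 1 12

Output[0,0]: The receptive field on the input at this output position is [-3 3 1 / 1 1 2 / -4 1 -4]. Elementwise product with the kernel and sum: -3·-1 + 3·-1 + 1·1 + 1·3 + -4·1.
Output[0,1]: The receptive field on the input at this output position is [1 1 -2 / 2 1 -4 / -4 0 -4]. Elementwise product with the kernel and sum: 1·-1 + 1·-1 + 2·1 + 0·3 + -4·1.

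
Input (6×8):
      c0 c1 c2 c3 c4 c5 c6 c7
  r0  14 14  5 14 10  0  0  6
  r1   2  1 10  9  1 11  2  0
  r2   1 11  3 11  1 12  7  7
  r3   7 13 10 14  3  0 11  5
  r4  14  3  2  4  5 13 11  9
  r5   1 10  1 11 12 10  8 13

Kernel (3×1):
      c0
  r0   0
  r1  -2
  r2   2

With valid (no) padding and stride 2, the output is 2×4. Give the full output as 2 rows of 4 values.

-2 -14 0 10
14 -16 4 0

Output[0,0]: The receptive field on the input at this output position is [14 / 2 / 1]. Elementwise product with the kernel and sum: 2·-2 + 1·2.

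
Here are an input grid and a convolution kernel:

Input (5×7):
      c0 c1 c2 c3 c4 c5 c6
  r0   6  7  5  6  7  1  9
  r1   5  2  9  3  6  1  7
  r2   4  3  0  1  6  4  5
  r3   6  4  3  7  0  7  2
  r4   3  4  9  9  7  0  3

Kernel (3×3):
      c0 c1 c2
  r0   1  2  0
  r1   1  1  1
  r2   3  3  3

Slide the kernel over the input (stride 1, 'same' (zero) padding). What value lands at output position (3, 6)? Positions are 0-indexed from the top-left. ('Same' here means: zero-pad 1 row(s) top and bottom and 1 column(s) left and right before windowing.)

32

The receptive field on the zero-padded input at this output position is [4 5 0 / 7 2 0 / 0 3 0]. Elementwise product with the kernel and sum: 4·1 + 5·2 + 7·1 + 2·1 + 0·1 + 0·3 + 3·3 + 0·3.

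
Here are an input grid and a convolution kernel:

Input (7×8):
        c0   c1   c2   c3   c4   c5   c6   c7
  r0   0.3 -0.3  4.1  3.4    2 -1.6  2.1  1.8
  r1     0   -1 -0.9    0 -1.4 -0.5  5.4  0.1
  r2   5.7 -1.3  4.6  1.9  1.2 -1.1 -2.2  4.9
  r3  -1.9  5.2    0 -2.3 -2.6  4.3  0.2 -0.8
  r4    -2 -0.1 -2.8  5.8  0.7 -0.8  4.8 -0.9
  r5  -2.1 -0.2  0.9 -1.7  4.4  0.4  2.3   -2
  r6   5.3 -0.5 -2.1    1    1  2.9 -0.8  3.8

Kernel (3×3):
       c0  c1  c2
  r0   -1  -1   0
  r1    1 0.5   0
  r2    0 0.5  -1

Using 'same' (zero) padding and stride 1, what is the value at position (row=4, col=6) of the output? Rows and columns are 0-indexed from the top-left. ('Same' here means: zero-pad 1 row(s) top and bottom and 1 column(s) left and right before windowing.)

0.25

The receptive field on the zero-padded input at this output position is [4.3 0.2 -0.8 / -0.8 4.8 -0.9 / 0.4 2.3 -2]. Elementwise product with the kernel and sum: 4.3·-1 + 0.2·-1 + -0.8·1 + 4.8·0.5 + 2.3·0.5 + -2·-1.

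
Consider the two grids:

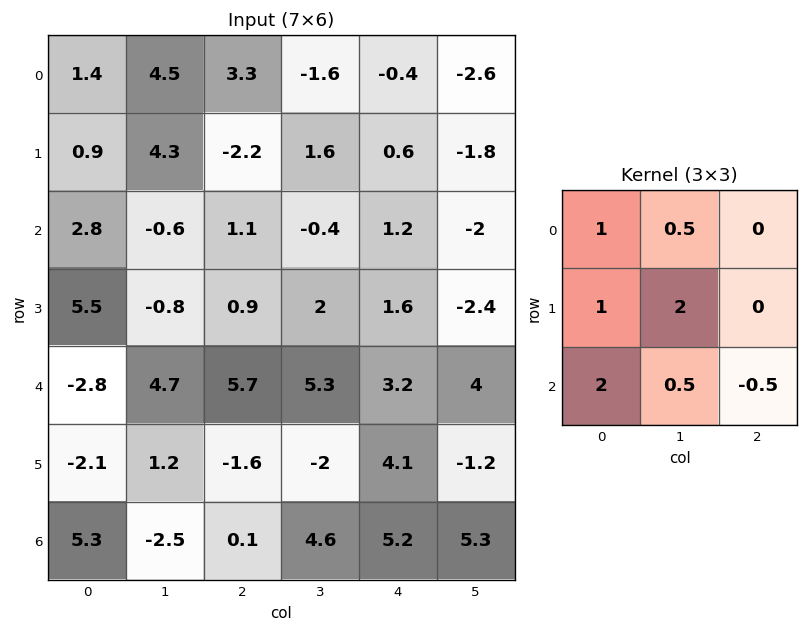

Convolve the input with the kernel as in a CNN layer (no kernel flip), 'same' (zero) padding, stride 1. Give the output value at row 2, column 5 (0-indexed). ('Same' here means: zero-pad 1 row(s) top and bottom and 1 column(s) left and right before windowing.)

The receptive field on the zero-padded input at this output position is [0.6 -1.8 0 / 1.2 -2 0 / 1.6 -2.4 0]. Elementwise product with the kernel and sum: 0.6·1 + -1.8·0.5 + 1.2·1 + -2·2 + 1.6·2 + -2.4·0.5 + 0·-0.5.

-1.1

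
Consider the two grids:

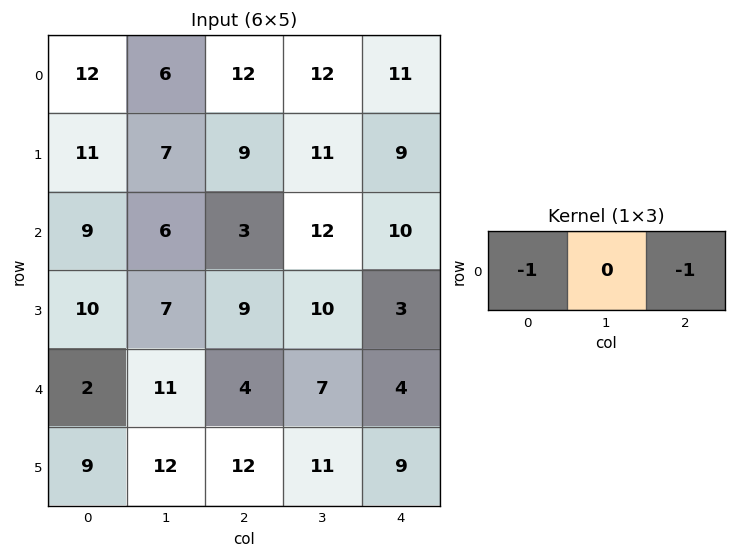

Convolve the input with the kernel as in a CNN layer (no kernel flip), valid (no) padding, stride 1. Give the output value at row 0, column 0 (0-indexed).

The receptive field on the input at this output position is [12 6 12]. Elementwise product with the kernel and sum: 12·-1 + 12·-1.

-24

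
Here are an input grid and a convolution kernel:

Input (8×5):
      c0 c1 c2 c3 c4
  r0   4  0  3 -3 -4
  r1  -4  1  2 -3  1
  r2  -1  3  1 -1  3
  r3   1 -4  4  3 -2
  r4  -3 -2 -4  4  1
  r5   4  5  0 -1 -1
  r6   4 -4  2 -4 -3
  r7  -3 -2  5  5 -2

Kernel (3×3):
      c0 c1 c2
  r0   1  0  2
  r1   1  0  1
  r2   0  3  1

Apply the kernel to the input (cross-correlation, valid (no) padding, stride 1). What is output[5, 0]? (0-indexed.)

9

The receptive field on the input at this output position is [4 5 0 / 4 -4 2 / -3 -2 5]. Elementwise product with the kernel and sum: 4·1 + 0·2 + 4·1 + 2·1 + -2·3 + 5·1.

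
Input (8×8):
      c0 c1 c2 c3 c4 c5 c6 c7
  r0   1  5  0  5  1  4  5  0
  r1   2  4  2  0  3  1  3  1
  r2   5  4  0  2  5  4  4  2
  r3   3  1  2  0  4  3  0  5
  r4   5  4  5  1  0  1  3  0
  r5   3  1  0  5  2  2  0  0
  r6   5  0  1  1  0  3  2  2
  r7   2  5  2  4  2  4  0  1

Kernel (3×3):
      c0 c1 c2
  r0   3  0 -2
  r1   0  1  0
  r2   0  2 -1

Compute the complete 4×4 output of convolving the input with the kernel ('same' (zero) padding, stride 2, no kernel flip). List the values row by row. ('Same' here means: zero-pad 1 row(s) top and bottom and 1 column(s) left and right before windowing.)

1 4 6 10
2 16 8 0
8 3 -4 2
2 -6 11 7

Output[0,0]: The receptive field on the zero-padded input at this output position is [0 0 0 / 0 1 5 / 0 2 4]. Elementwise product with the kernel and sum: 0·3 + 0·-2 + 1·1 + 2·2 + 4·-1.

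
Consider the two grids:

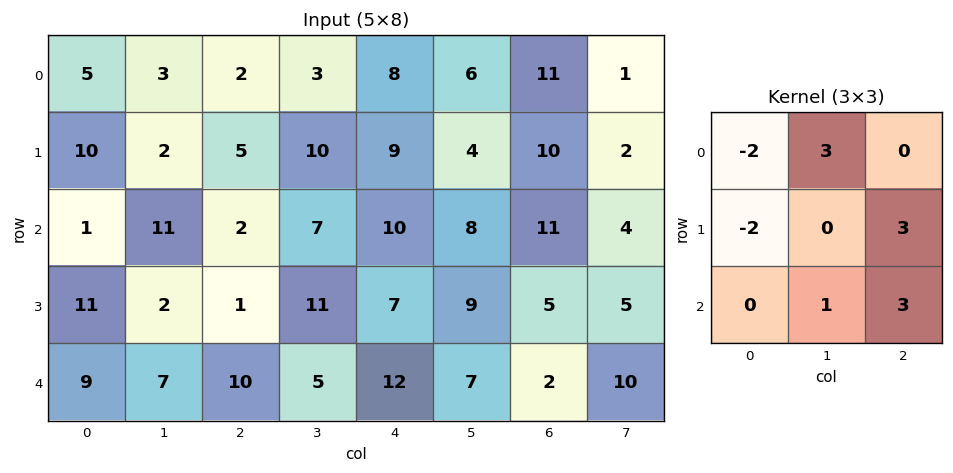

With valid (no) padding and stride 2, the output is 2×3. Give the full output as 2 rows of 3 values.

11 59 55
49 77 18

Output[0,0]: The receptive field on the input at this output position is [5 3 2 / 10 2 5 / 1 11 2]. Elementwise product with the kernel and sum: 5·-2 + 3·3 + 10·-2 + 5·3 + 11·1 + 2·3.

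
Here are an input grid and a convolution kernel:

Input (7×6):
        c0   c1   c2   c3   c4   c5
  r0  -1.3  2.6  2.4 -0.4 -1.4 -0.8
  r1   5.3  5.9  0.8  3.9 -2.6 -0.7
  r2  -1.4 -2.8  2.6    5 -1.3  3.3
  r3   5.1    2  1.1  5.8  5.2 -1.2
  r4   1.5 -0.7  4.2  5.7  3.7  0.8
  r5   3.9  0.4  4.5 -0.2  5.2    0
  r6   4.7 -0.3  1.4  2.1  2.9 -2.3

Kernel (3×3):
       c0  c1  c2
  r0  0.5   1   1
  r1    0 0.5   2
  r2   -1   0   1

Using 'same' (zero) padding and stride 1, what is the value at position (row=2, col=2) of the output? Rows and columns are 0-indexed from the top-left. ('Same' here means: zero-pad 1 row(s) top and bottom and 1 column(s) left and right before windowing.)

The receptive field on the zero-padded input at this output position is [5.9 0.8 3.9 / -2.8 2.6 5 / 2 1.1 5.8]. Elementwise product with the kernel and sum: 5.9·0.5 + 0.8·1 + 3.9·1 + 2.6·0.5 + 5·2 + 2·-1 + 5.8·1.

22.75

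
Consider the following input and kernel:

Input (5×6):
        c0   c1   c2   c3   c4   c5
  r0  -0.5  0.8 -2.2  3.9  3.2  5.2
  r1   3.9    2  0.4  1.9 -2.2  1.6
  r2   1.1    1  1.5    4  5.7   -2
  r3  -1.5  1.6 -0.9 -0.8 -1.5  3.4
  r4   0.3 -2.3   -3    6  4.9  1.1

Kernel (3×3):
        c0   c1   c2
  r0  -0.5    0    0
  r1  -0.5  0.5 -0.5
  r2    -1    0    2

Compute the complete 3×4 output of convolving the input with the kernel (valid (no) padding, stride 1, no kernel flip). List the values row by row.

Output[0,0]: The receptive field on the input at this output position is [-0.5 0.8 -2.2 / 3.9 2 0.4 / 1.1 1 1.5]. Elementwise product with the kernel and sum: -0.5·-0.5 + 3.9·-0.5 + 2·0.5 + 0.4·-0.5 + 1.1·-1 + 1.5·2.
Output[0,1]: The receptive field on the input at this output position is [0.8 -2.2 3.9 / 2 0.4 1.9 / 1 1.5 4]. Elementwise product with the kernel and sum: 0.8·-0.5 + 2·-0.5 + 0.4·0.5 + 1.9·-0.5 + 1·-1 + 4·2.

1 4.85 12.85 -12.8
-3.05 -5.95 -3.9 8.5
-4.85 12.95 12.85 -7.85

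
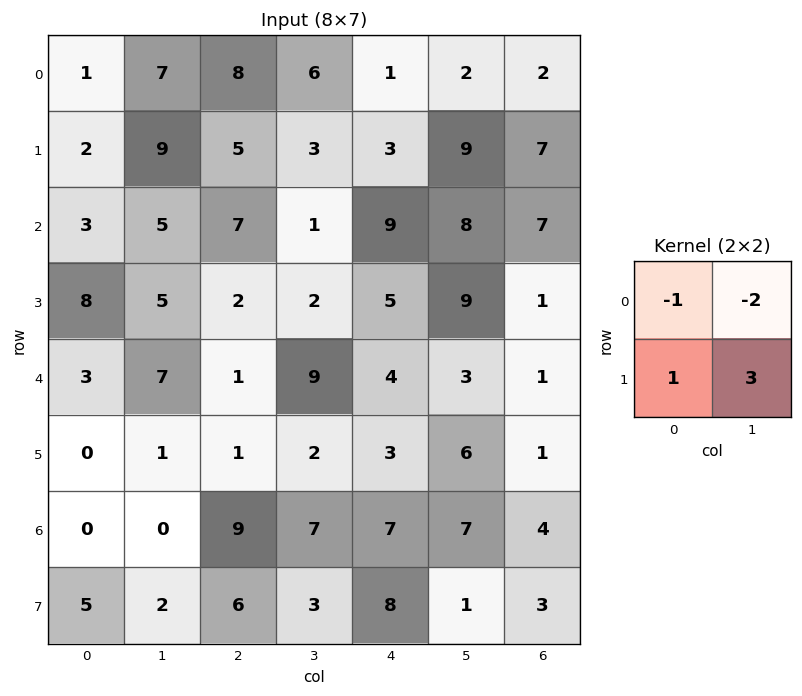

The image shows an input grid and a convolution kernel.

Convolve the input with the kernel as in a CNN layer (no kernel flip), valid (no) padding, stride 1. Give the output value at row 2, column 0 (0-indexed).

The receptive field on the input at this output position is [3 5 / 8 5]. Elementwise product with the kernel and sum: 3·-1 + 5·-2 + 8·1 + 5·3.

10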